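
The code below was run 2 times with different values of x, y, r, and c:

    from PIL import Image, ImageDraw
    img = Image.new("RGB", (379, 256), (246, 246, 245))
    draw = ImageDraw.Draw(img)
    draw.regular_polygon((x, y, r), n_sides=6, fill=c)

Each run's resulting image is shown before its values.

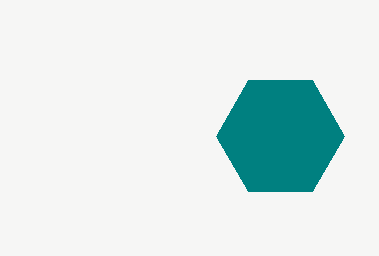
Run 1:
x = 280; y = 136; r = 64; c = 'teal'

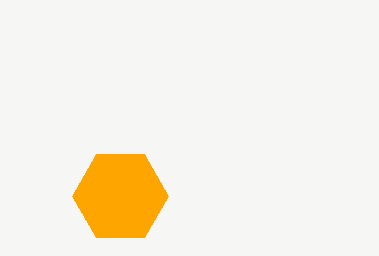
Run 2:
x = 120; y = 196; r = 48; c = 'orange'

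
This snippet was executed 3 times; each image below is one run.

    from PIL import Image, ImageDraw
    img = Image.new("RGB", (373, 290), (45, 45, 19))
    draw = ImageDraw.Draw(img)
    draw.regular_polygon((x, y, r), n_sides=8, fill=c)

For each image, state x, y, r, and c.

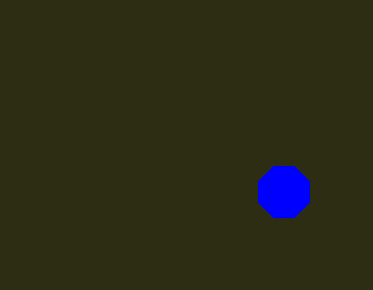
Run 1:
x = 284; y = 192; r = 28; c = 'blue'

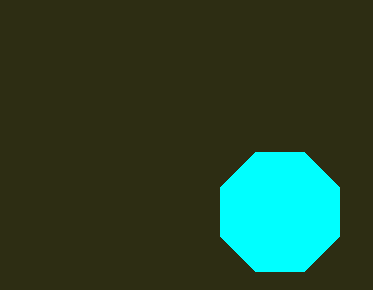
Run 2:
x = 280
y = 212
r = 64
c = 'cyan'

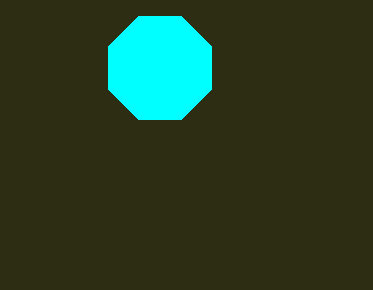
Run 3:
x = 160; y = 68; r = 56; c = 'cyan'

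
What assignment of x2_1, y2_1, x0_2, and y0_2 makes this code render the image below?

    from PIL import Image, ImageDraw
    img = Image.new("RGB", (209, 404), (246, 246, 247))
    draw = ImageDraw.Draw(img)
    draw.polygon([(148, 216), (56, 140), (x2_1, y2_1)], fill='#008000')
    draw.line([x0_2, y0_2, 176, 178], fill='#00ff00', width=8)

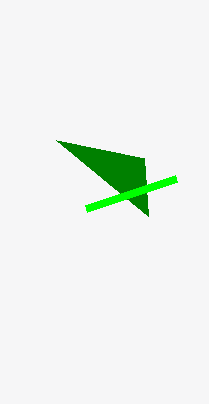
x2_1 = 144; y2_1 = 158; x0_2 = 86; y0_2 = 208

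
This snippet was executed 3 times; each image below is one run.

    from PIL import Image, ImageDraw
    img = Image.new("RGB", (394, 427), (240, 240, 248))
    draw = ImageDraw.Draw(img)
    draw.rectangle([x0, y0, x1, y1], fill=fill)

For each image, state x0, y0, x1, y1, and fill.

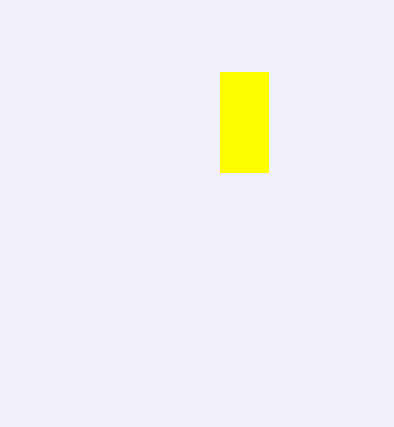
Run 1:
x0 = 220, y0 = 72, x1 = 268, y1 = 172, fill = 'yellow'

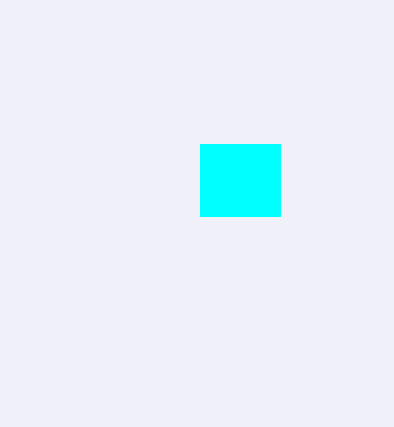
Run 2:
x0 = 200, y0 = 144, x1 = 280, y1 = 216, fill = 'cyan'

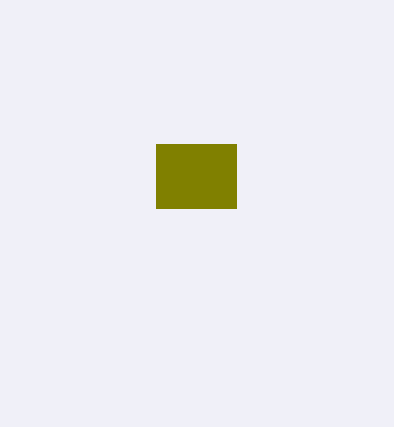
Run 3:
x0 = 156, y0 = 144, x1 = 236, y1 = 208, fill = 'olive'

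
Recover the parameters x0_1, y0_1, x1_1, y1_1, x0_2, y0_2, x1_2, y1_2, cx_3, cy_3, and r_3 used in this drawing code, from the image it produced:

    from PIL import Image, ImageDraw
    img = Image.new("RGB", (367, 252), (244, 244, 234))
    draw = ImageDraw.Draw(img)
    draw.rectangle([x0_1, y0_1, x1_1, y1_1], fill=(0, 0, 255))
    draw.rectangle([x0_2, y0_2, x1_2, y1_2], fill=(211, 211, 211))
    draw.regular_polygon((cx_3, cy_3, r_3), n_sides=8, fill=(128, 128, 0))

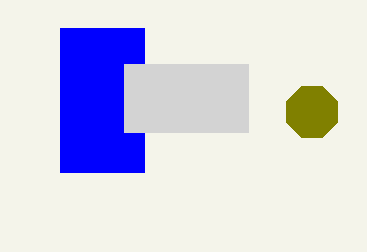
x0_1 = 60
y0_1 = 28
x1_1 = 144
y1_1 = 172
x0_2 = 124
y0_2 = 64
x1_2 = 248
y1_2 = 132
cx_3 = 312
cy_3 = 112
r_3 = 28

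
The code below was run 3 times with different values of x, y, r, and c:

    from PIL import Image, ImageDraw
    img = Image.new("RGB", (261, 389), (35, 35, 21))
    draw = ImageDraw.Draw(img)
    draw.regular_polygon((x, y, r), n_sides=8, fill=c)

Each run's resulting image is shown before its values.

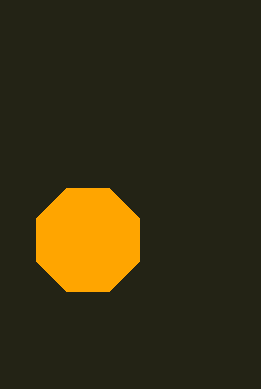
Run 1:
x = 88; y = 240; r = 56; c = 'orange'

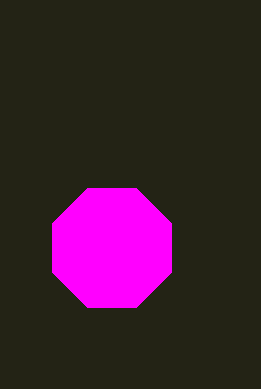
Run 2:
x = 112
y = 248
r = 64
c = 'magenta'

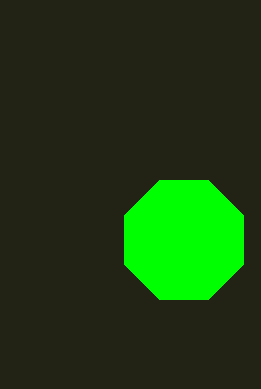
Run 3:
x = 184
y = 240
r = 64
c = 'lime'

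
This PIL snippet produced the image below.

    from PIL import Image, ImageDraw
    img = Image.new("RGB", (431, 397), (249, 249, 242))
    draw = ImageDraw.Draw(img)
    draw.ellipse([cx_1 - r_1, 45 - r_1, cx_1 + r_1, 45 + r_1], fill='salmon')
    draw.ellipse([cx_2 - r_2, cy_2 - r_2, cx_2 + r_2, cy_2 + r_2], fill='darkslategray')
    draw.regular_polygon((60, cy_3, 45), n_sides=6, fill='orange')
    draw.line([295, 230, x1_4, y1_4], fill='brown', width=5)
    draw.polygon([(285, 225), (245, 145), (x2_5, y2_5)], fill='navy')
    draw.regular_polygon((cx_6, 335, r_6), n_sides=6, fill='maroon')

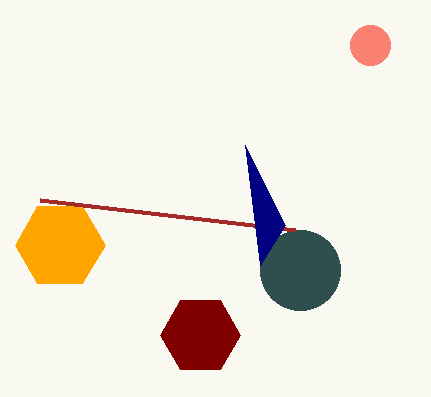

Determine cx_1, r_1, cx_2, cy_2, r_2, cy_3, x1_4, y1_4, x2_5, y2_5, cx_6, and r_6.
cx_1 = 370; r_1 = 20; cx_2 = 300; cy_2 = 270; r_2 = 40; cy_3 = 245; x1_4 = 40; y1_4 = 200; x2_5 = 260; y2_5 = 265; cx_6 = 200; r_6 = 40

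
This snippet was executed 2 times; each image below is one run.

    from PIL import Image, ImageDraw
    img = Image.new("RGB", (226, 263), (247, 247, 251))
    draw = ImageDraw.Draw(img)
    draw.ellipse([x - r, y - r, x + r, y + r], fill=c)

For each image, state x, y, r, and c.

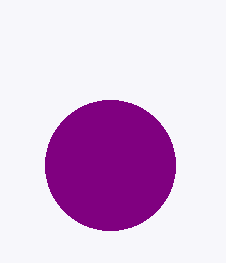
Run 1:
x = 110, y = 165, r = 65, c = 'purple'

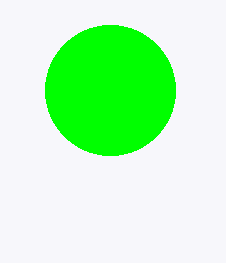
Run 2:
x = 110, y = 90, r = 65, c = 'lime'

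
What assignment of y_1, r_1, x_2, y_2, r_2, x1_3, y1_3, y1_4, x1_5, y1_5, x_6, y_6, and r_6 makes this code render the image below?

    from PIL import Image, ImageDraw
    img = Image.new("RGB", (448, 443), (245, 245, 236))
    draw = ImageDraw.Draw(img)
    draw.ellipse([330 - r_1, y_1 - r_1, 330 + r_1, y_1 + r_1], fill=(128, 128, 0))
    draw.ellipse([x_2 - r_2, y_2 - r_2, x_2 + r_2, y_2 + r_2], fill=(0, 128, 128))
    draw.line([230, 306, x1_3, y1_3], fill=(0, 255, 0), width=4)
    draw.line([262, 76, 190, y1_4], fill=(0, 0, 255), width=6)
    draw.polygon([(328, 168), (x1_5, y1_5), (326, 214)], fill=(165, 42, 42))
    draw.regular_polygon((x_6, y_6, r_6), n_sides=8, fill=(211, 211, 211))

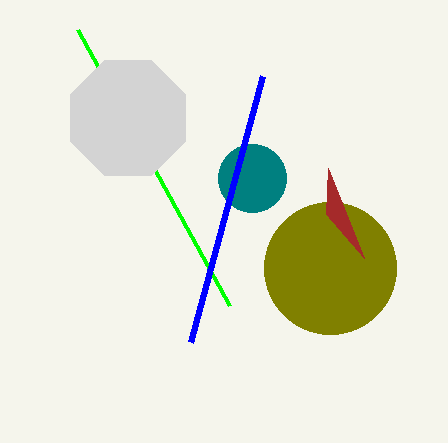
y_1 = 268; r_1 = 66; x_2 = 252; y_2 = 178; r_2 = 34; x1_3 = 78; y1_3 = 30; y1_4 = 342; x1_5 = 364; y1_5 = 258; x_6 = 128; y_6 = 118; r_6 = 62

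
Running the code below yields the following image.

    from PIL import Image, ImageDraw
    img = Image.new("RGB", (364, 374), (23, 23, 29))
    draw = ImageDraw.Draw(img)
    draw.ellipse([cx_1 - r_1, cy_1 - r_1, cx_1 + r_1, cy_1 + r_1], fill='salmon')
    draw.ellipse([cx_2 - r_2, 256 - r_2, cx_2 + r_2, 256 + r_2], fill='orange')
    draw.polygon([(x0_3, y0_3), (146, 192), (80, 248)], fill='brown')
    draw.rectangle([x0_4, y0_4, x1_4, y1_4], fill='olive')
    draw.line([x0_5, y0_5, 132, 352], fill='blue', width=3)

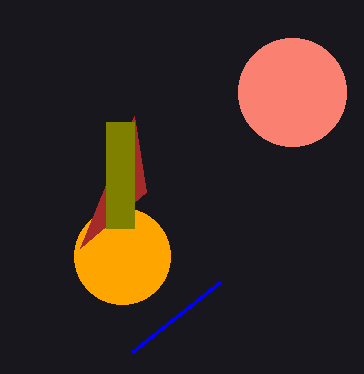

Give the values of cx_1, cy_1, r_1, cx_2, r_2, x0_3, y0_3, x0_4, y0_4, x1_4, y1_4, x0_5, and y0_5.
cx_1 = 292, cy_1 = 92, r_1 = 54, cx_2 = 122, r_2 = 48, x0_3 = 134, y0_3 = 116, x0_4 = 106, y0_4 = 122, x1_4 = 134, y1_4 = 228, x0_5 = 220, y0_5 = 282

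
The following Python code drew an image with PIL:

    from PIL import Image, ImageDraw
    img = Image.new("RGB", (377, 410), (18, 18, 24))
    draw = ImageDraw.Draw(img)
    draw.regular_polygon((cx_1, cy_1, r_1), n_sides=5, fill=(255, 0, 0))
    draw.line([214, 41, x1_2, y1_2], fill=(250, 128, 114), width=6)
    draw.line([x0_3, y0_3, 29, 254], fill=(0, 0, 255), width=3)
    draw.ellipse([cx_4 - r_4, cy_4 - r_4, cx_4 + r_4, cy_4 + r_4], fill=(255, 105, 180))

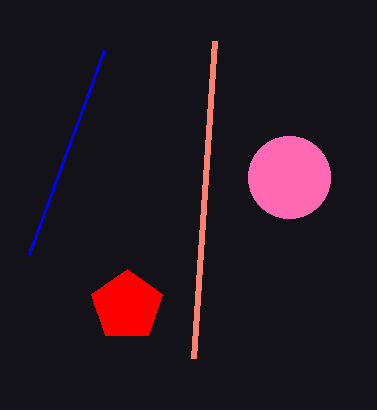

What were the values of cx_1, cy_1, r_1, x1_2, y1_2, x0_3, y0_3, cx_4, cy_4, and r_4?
cx_1 = 127
cy_1 = 306
r_1 = 37
x1_2 = 193
y1_2 = 358
x0_3 = 104
y0_3 = 50
cx_4 = 289
cy_4 = 177
r_4 = 41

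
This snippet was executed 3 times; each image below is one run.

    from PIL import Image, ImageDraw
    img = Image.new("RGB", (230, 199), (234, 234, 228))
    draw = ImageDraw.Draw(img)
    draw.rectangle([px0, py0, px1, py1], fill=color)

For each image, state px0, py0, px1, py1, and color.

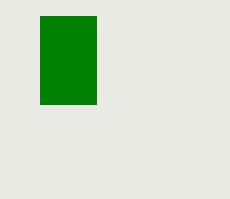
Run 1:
px0 = 40, py0 = 16, px1 = 96, py1 = 104, color = 'green'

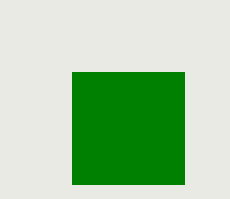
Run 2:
px0 = 72
py0 = 72
px1 = 184
py1 = 184
color = 'green'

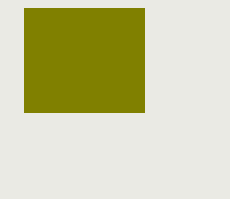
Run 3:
px0 = 24
py0 = 8
px1 = 144
py1 = 112
color = 'olive'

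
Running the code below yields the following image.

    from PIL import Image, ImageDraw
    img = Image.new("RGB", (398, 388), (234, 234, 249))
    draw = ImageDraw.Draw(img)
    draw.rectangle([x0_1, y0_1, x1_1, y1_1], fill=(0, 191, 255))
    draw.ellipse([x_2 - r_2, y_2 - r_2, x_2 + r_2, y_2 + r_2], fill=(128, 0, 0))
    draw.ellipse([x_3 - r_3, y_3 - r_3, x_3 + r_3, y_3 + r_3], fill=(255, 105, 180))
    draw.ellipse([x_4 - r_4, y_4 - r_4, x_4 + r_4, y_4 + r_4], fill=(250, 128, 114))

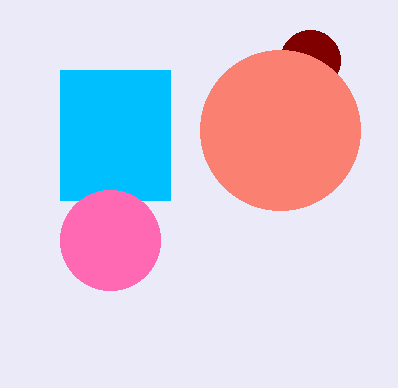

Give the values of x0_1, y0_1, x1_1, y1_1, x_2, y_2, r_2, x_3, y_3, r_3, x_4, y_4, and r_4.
x0_1 = 60
y0_1 = 70
x1_1 = 170
y1_1 = 200
x_2 = 310
y_2 = 60
r_2 = 30
x_3 = 110
y_3 = 240
r_3 = 50
x_4 = 280
y_4 = 130
r_4 = 80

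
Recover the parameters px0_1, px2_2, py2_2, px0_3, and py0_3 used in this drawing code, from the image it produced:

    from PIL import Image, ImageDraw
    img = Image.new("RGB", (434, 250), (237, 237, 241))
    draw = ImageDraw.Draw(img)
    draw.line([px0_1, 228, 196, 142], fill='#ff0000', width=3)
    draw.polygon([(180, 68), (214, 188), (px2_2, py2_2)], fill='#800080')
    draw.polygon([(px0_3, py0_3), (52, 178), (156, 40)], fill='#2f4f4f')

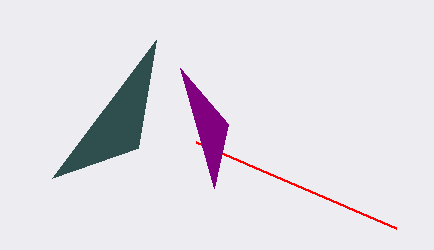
px0_1 = 396
px2_2 = 228
py2_2 = 124
px0_3 = 138
py0_3 = 148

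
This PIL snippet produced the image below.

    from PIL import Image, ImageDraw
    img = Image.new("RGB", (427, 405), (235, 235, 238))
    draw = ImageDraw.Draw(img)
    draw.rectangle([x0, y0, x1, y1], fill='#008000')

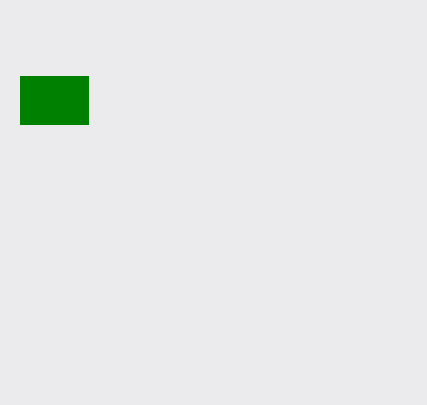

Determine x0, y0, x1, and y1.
x0 = 20, y0 = 76, x1 = 88, y1 = 124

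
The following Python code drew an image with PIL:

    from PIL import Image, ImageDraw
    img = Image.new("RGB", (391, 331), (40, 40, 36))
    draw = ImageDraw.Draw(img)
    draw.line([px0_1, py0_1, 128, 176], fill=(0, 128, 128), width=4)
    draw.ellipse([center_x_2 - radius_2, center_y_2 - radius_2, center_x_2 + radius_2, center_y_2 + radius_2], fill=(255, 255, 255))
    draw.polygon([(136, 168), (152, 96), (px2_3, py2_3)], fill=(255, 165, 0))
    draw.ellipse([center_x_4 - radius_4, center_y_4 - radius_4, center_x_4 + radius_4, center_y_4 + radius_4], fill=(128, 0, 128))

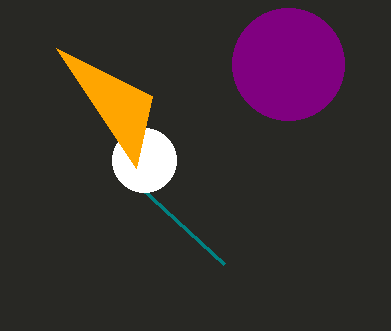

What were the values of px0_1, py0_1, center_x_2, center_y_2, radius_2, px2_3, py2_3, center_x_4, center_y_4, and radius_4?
px0_1 = 224; py0_1 = 264; center_x_2 = 144; center_y_2 = 160; radius_2 = 32; px2_3 = 56; py2_3 = 48; center_x_4 = 288; center_y_4 = 64; radius_4 = 56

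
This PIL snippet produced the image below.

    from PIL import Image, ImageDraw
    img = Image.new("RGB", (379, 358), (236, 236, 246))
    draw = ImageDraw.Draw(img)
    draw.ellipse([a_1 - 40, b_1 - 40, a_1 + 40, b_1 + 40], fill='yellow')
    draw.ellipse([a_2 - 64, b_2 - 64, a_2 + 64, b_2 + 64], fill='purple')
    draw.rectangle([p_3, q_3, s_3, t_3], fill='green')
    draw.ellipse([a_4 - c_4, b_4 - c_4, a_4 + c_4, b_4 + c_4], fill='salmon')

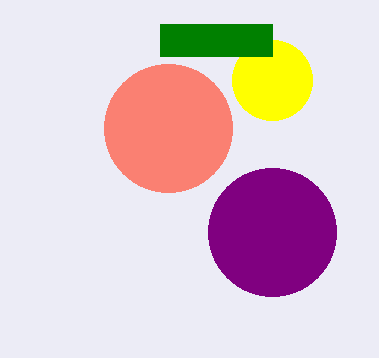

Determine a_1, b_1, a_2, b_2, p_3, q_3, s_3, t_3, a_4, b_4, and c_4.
a_1 = 272
b_1 = 80
a_2 = 272
b_2 = 232
p_3 = 160
q_3 = 24
s_3 = 272
t_3 = 56
a_4 = 168
b_4 = 128
c_4 = 64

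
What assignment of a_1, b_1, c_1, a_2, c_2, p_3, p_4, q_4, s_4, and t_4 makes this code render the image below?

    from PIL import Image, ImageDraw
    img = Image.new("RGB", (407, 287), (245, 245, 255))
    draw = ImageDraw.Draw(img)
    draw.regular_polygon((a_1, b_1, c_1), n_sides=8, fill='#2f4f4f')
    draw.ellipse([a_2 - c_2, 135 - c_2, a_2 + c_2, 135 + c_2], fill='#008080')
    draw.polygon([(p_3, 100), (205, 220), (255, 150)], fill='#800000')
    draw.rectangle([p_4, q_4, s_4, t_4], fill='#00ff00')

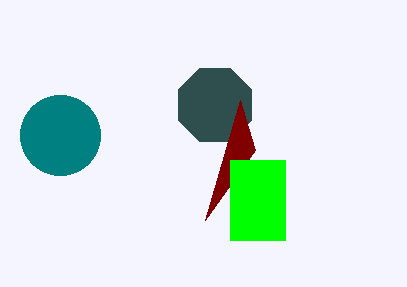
a_1 = 215, b_1 = 105, c_1 = 40, a_2 = 60, c_2 = 40, p_3 = 240, p_4 = 230, q_4 = 160, s_4 = 285, t_4 = 240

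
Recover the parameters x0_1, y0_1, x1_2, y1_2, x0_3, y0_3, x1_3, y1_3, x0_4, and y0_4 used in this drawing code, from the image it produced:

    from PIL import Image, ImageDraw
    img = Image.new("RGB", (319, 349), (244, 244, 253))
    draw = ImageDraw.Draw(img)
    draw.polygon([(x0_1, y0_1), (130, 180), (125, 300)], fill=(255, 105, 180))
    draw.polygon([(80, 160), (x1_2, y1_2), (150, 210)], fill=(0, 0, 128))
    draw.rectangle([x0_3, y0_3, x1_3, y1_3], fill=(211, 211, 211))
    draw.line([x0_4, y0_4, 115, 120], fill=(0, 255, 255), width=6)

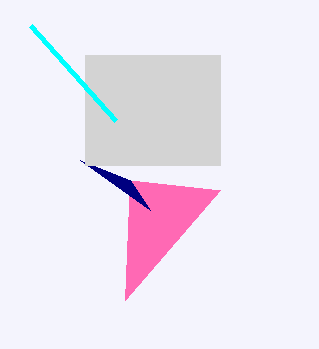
x0_1 = 220
y0_1 = 190
x1_2 = 130
y1_2 = 180
x0_3 = 85
y0_3 = 55
x1_3 = 220
y1_3 = 165
x0_4 = 30
y0_4 = 25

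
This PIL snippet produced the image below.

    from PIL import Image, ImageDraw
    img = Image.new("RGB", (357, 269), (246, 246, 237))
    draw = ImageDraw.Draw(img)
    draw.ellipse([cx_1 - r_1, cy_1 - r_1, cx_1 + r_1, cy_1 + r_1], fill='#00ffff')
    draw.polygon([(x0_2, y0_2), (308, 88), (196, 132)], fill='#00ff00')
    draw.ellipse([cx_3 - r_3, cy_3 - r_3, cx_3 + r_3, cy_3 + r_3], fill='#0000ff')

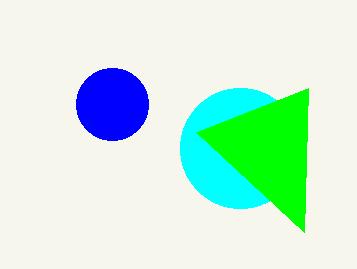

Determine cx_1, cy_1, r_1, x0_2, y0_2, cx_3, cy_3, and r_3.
cx_1 = 240; cy_1 = 148; r_1 = 60; x0_2 = 304; y0_2 = 232; cx_3 = 112; cy_3 = 104; r_3 = 36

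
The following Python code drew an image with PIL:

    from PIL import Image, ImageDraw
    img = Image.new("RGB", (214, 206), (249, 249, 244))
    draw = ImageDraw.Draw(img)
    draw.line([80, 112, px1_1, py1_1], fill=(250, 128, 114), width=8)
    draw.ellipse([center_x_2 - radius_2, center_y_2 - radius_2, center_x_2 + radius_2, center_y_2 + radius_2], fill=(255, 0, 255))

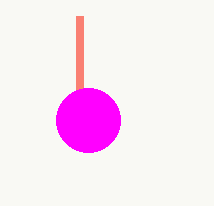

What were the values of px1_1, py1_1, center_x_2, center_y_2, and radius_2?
px1_1 = 80, py1_1 = 16, center_x_2 = 88, center_y_2 = 120, radius_2 = 32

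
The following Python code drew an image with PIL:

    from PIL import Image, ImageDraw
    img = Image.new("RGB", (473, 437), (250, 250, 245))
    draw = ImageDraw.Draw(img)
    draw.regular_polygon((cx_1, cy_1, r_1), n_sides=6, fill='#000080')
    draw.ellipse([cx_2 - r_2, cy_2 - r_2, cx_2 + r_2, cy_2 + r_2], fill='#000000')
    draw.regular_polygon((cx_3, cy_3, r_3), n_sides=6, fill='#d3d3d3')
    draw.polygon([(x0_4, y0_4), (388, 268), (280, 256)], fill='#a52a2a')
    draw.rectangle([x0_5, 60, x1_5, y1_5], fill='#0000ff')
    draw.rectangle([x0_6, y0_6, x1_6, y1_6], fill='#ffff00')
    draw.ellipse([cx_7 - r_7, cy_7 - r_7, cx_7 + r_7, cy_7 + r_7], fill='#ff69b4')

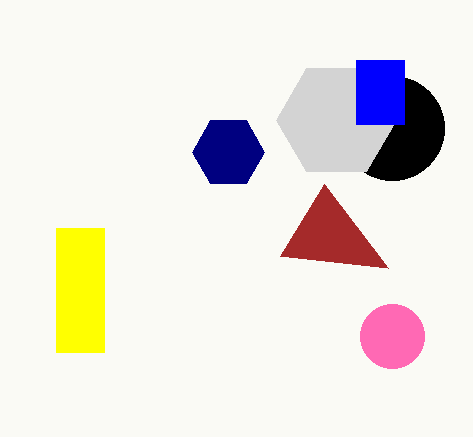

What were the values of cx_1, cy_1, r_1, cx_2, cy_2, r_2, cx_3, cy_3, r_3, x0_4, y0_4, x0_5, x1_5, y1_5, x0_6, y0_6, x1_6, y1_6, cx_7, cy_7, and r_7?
cx_1 = 228; cy_1 = 152; r_1 = 36; cx_2 = 392; cy_2 = 128; r_2 = 52; cx_3 = 336; cy_3 = 120; r_3 = 60; x0_4 = 324; y0_4 = 184; x0_5 = 356; x1_5 = 404; y1_5 = 124; x0_6 = 56; y0_6 = 228; x1_6 = 104; y1_6 = 352; cx_7 = 392; cy_7 = 336; r_7 = 32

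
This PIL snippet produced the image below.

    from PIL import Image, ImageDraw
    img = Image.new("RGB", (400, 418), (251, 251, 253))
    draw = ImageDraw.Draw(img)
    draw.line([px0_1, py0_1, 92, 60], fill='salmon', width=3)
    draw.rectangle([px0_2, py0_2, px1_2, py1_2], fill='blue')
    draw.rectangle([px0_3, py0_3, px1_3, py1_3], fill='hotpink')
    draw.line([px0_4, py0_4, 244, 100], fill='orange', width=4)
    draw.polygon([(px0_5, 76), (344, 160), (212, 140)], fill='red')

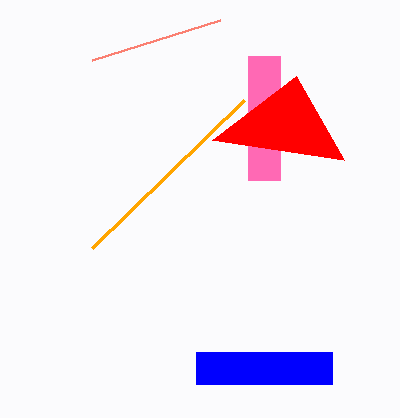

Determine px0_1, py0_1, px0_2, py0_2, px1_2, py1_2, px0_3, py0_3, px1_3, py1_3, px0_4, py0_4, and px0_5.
px0_1 = 220, py0_1 = 20, px0_2 = 196, py0_2 = 352, px1_2 = 332, py1_2 = 384, px0_3 = 248, py0_3 = 56, px1_3 = 280, py1_3 = 180, px0_4 = 92, py0_4 = 248, px0_5 = 296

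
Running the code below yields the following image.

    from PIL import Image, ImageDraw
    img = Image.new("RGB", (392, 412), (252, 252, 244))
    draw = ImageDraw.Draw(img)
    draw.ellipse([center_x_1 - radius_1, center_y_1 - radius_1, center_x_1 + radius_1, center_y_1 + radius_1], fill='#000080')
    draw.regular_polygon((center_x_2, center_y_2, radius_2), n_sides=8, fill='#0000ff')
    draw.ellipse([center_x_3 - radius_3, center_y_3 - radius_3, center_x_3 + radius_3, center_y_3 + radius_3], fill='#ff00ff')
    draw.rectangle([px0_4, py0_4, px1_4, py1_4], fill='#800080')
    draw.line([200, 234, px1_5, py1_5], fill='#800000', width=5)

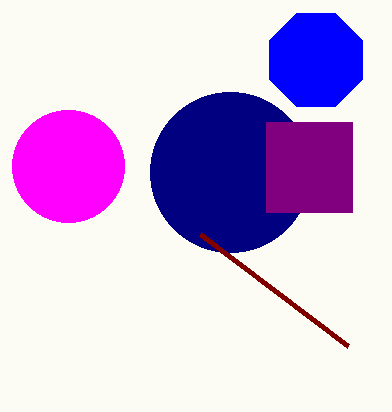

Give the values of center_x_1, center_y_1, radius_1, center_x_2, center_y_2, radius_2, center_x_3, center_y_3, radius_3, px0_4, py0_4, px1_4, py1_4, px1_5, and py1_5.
center_x_1 = 230
center_y_1 = 172
radius_1 = 80
center_x_2 = 316
center_y_2 = 60
radius_2 = 50
center_x_3 = 68
center_y_3 = 166
radius_3 = 56
px0_4 = 266
py0_4 = 122
px1_4 = 352
py1_4 = 212
px1_5 = 348
py1_5 = 346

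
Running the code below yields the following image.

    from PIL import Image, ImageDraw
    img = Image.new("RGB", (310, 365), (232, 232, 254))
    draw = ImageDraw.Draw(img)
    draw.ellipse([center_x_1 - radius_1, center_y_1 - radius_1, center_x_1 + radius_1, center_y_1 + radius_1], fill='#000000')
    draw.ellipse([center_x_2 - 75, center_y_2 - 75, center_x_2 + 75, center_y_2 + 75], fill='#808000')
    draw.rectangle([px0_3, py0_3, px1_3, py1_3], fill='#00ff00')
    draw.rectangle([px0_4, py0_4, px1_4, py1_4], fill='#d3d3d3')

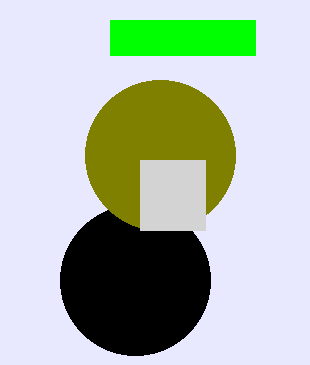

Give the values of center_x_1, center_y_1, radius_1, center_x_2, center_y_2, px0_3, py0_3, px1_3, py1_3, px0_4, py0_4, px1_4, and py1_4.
center_x_1 = 135, center_y_1 = 280, radius_1 = 75, center_x_2 = 160, center_y_2 = 155, px0_3 = 110, py0_3 = 20, px1_3 = 255, py1_3 = 55, px0_4 = 140, py0_4 = 160, px1_4 = 205, py1_4 = 230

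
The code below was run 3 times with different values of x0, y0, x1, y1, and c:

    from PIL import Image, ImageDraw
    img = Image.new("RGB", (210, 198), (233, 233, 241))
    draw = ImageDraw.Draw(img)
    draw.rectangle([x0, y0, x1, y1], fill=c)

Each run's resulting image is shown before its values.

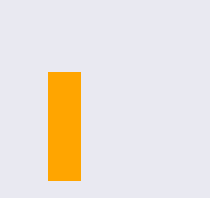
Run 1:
x0 = 48; y0 = 72; x1 = 80; y1 = 180; c = 'orange'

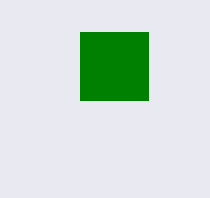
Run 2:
x0 = 80
y0 = 32
x1 = 148
y1 = 100
c = 'green'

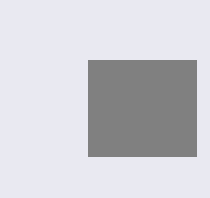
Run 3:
x0 = 88; y0 = 60; x1 = 196; y1 = 156; c = 'gray'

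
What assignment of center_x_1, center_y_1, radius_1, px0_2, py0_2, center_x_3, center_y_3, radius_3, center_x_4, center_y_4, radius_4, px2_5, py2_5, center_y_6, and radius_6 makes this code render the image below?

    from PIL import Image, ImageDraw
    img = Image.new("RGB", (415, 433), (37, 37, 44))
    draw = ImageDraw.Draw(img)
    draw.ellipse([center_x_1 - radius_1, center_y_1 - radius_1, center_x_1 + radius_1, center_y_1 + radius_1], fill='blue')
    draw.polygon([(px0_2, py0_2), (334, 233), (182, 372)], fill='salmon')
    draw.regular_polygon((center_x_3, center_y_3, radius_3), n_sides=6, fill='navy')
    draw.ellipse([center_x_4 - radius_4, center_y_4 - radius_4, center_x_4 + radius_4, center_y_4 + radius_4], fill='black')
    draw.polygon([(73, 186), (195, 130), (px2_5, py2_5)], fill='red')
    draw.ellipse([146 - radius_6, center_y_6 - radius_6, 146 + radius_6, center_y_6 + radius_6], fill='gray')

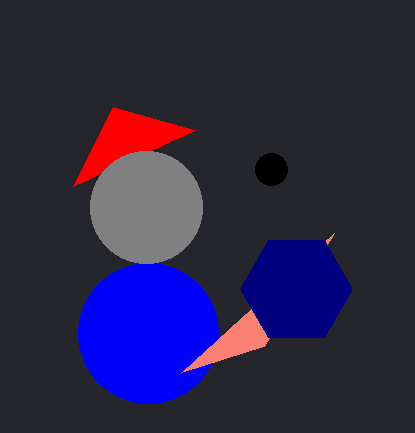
center_x_1 = 148; center_y_1 = 333; radius_1 = 70; px0_2 = 264; py0_2 = 346; center_x_3 = 296; center_y_3 = 289; radius_3 = 56; center_x_4 = 271; center_y_4 = 169; radius_4 = 16; px2_5 = 113; py2_5 = 107; center_y_6 = 207; radius_6 = 56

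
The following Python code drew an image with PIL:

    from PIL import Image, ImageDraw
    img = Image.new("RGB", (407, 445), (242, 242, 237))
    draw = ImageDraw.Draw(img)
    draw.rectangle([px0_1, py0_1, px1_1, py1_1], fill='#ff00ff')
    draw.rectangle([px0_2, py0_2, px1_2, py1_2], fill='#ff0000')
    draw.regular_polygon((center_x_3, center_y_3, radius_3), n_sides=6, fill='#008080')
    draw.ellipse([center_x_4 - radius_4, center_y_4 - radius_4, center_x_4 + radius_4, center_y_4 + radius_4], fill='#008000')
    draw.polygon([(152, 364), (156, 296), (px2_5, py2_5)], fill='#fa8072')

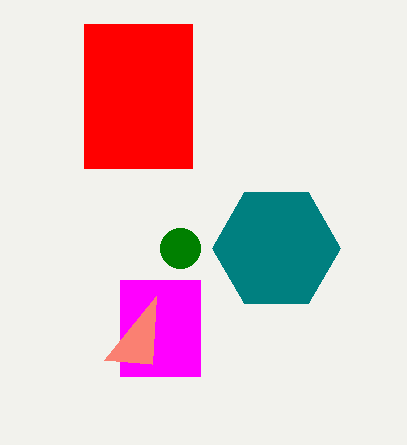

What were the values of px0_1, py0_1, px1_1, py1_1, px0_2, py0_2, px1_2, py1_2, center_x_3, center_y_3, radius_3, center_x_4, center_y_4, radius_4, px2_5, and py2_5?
px0_1 = 120, py0_1 = 280, px1_1 = 200, py1_1 = 376, px0_2 = 84, py0_2 = 24, px1_2 = 192, py1_2 = 168, center_x_3 = 276, center_y_3 = 248, radius_3 = 64, center_x_4 = 180, center_y_4 = 248, radius_4 = 20, px2_5 = 104, py2_5 = 360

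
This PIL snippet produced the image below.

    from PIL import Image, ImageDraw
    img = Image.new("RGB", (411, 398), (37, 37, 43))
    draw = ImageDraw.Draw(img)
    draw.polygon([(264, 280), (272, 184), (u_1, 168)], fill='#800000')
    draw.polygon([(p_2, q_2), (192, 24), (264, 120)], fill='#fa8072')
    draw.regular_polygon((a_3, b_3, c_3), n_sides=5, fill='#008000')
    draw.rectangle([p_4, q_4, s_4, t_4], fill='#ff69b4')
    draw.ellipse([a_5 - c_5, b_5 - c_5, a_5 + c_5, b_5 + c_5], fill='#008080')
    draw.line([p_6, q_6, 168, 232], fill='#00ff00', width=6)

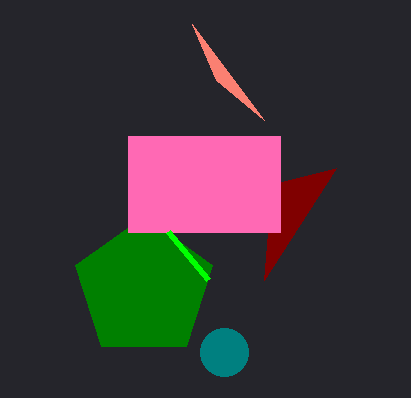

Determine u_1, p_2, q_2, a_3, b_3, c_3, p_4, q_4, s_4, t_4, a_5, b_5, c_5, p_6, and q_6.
u_1 = 336; p_2 = 216; q_2 = 80; a_3 = 144; b_3 = 288; c_3 = 72; p_4 = 128; q_4 = 136; s_4 = 280; t_4 = 232; a_5 = 224; b_5 = 352; c_5 = 24; p_6 = 208; q_6 = 280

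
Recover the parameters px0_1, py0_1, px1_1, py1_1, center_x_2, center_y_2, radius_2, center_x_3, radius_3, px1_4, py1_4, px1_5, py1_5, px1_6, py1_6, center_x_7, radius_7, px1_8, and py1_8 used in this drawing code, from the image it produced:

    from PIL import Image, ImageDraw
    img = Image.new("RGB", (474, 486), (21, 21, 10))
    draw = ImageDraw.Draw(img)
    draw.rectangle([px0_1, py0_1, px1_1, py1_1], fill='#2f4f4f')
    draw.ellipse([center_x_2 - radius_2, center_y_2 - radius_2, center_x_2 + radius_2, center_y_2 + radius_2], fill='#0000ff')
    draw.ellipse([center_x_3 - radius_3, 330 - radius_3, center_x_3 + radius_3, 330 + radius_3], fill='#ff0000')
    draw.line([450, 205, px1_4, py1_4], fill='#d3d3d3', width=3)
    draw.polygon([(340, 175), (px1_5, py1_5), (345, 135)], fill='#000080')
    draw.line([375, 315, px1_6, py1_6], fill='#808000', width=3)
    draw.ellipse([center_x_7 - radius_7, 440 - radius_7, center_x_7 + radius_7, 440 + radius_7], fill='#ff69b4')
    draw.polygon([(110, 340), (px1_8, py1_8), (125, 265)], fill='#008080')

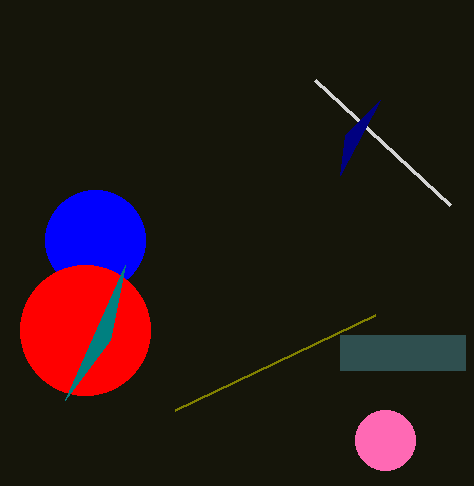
px0_1 = 340; py0_1 = 335; px1_1 = 465; py1_1 = 370; center_x_2 = 95; center_y_2 = 240; radius_2 = 50; center_x_3 = 85; radius_3 = 65; px1_4 = 315; py1_4 = 80; px1_5 = 380; py1_5 = 100; px1_6 = 175; py1_6 = 410; center_x_7 = 385; radius_7 = 30; px1_8 = 65; py1_8 = 400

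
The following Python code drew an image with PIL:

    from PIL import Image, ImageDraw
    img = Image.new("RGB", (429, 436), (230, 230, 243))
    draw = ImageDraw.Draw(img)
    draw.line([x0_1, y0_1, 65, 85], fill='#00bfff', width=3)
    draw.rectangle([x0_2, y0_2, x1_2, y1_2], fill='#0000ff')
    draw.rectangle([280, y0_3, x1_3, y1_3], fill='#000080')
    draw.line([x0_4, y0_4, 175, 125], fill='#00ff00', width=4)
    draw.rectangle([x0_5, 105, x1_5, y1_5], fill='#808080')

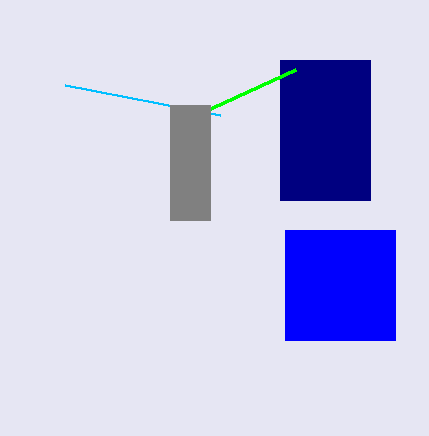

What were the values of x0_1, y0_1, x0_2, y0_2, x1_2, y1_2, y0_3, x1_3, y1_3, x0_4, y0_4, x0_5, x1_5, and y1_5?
x0_1 = 220, y0_1 = 115, x0_2 = 285, y0_2 = 230, x1_2 = 395, y1_2 = 340, y0_3 = 60, x1_3 = 370, y1_3 = 200, x0_4 = 295, y0_4 = 70, x0_5 = 170, x1_5 = 210, y1_5 = 220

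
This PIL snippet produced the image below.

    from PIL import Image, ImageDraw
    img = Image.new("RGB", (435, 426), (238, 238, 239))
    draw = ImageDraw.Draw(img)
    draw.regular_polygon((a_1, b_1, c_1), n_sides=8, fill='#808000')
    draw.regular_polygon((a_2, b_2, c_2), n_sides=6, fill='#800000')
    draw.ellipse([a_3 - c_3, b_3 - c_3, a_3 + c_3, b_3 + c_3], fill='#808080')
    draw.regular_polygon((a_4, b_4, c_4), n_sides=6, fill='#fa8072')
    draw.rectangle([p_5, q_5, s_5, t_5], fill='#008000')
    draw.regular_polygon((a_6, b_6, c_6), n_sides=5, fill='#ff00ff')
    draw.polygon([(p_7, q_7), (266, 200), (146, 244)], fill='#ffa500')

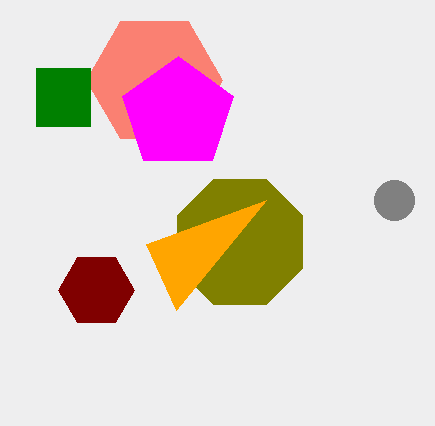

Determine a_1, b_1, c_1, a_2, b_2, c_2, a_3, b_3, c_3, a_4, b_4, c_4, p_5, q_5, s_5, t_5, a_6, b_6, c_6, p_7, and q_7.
a_1 = 240; b_1 = 242; c_1 = 68; a_2 = 96; b_2 = 290; c_2 = 38; a_3 = 394; b_3 = 200; c_3 = 20; a_4 = 154; b_4 = 80; c_4 = 68; p_5 = 36; q_5 = 68; s_5 = 90; t_5 = 126; a_6 = 178; b_6 = 114; c_6 = 58; p_7 = 176; q_7 = 310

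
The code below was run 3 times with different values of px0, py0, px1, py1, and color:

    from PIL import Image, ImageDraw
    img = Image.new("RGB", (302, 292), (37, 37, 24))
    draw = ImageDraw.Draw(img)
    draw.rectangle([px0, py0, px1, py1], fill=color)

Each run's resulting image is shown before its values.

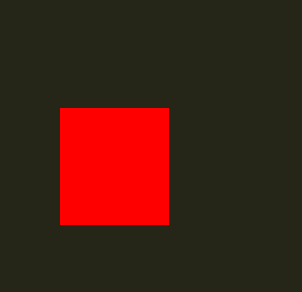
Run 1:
px0 = 60
py0 = 108
px1 = 168
py1 = 224
color = 'red'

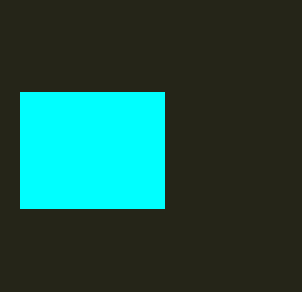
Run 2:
px0 = 20
py0 = 92
px1 = 164
py1 = 208
color = 'cyan'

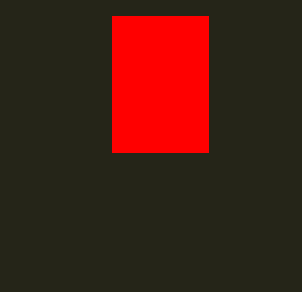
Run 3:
px0 = 112, py0 = 16, px1 = 208, py1 = 152, color = 'red'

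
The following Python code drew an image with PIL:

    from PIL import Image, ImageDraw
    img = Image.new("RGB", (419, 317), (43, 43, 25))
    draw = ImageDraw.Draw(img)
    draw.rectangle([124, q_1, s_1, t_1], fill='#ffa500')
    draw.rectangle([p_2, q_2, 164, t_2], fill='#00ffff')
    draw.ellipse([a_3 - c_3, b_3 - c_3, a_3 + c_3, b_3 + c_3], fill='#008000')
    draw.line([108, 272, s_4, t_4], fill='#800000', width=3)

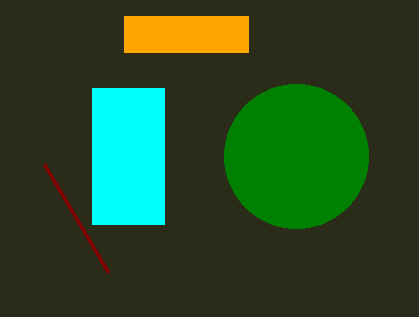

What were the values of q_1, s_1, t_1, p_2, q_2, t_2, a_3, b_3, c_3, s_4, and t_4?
q_1 = 16
s_1 = 248
t_1 = 52
p_2 = 92
q_2 = 88
t_2 = 224
a_3 = 296
b_3 = 156
c_3 = 72
s_4 = 44
t_4 = 164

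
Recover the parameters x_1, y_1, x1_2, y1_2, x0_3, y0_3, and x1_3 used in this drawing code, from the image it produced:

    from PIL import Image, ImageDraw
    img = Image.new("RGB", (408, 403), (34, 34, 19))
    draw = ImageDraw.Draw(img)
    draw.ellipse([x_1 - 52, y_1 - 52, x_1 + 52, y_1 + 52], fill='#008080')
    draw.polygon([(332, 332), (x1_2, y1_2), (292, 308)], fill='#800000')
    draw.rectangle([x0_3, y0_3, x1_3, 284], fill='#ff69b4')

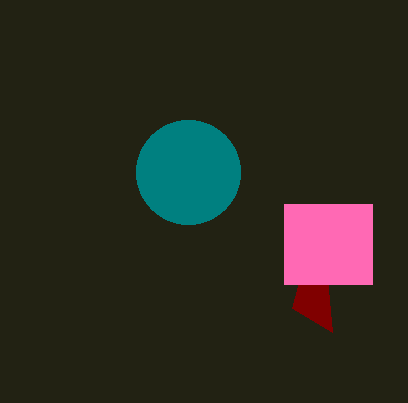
x_1 = 188
y_1 = 172
x1_2 = 320
y1_2 = 204
x0_3 = 284
y0_3 = 204
x1_3 = 372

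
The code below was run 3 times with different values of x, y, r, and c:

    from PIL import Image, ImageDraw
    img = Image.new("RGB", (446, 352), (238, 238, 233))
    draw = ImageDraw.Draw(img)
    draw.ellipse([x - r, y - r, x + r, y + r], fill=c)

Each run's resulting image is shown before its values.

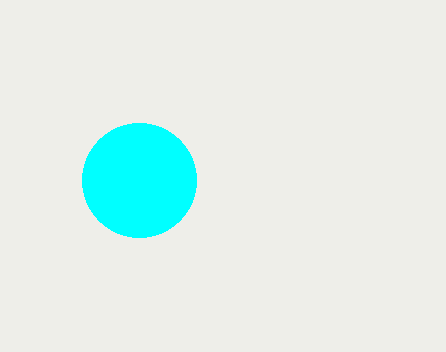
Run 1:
x = 139, y = 180, r = 57, c = 'cyan'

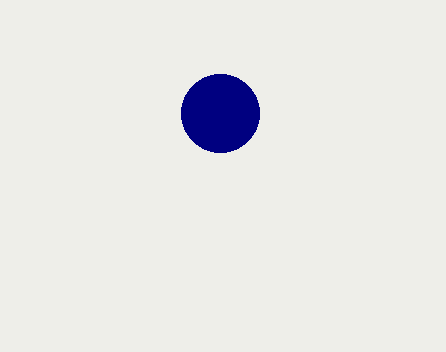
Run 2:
x = 220
y = 113
r = 39
c = 'navy'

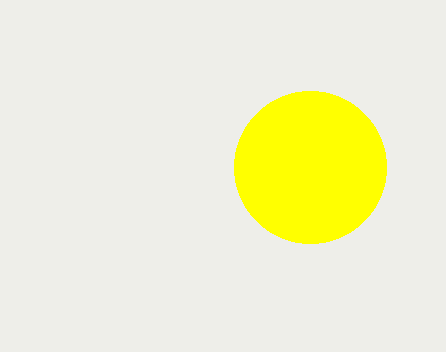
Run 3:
x = 310
y = 167
r = 76
c = 'yellow'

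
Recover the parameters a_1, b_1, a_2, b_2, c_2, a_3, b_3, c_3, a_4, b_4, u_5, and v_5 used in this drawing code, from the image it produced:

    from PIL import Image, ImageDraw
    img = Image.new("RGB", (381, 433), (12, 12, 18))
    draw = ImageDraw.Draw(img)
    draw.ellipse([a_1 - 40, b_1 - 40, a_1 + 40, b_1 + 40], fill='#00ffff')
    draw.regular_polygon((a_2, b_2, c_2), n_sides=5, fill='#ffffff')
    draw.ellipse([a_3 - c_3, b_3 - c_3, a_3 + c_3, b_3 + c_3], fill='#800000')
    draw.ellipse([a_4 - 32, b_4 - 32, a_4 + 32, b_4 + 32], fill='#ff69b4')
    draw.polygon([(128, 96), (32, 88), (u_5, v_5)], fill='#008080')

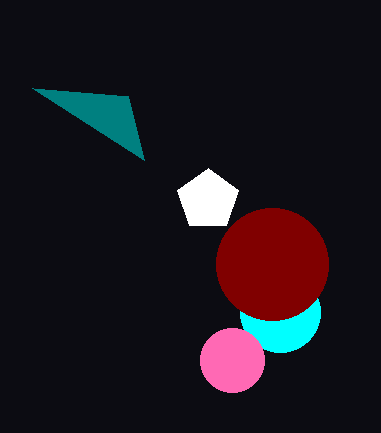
a_1 = 280
b_1 = 312
a_2 = 208
b_2 = 200
c_2 = 32
a_3 = 272
b_3 = 264
c_3 = 56
a_4 = 232
b_4 = 360
u_5 = 144
v_5 = 160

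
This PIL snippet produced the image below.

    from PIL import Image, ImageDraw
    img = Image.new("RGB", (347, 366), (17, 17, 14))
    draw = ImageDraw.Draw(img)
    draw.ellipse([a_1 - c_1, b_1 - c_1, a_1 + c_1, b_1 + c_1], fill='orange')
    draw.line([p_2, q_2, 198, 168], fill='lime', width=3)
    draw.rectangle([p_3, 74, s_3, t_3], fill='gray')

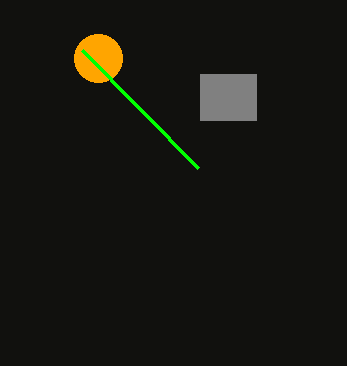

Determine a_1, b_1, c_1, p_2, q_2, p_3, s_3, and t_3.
a_1 = 98, b_1 = 58, c_1 = 24, p_2 = 82, q_2 = 50, p_3 = 200, s_3 = 256, t_3 = 120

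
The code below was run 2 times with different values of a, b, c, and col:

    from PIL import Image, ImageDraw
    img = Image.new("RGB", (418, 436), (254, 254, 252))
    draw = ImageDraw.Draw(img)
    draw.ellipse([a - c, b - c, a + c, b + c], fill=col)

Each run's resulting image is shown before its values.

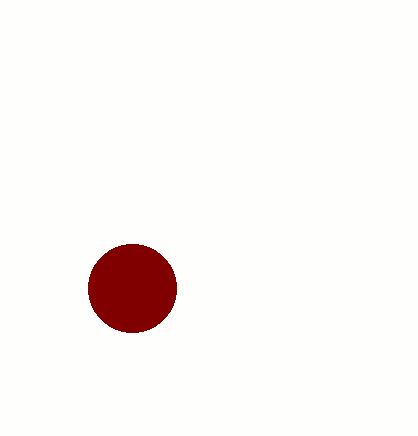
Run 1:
a = 132, b = 288, c = 44, col = 'maroon'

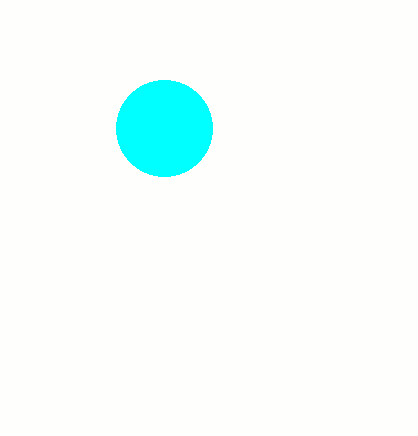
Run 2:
a = 164
b = 128
c = 48
col = 'cyan'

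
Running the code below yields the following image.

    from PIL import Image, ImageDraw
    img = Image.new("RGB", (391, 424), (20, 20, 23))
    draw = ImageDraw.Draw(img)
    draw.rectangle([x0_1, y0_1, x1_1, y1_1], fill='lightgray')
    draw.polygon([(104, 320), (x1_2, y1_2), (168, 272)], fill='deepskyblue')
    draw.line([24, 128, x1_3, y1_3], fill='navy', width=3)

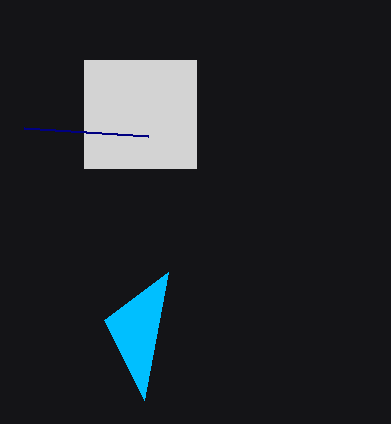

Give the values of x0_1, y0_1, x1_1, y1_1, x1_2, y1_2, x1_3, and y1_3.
x0_1 = 84
y0_1 = 60
x1_1 = 196
y1_1 = 168
x1_2 = 144
y1_2 = 400
x1_3 = 148
y1_3 = 136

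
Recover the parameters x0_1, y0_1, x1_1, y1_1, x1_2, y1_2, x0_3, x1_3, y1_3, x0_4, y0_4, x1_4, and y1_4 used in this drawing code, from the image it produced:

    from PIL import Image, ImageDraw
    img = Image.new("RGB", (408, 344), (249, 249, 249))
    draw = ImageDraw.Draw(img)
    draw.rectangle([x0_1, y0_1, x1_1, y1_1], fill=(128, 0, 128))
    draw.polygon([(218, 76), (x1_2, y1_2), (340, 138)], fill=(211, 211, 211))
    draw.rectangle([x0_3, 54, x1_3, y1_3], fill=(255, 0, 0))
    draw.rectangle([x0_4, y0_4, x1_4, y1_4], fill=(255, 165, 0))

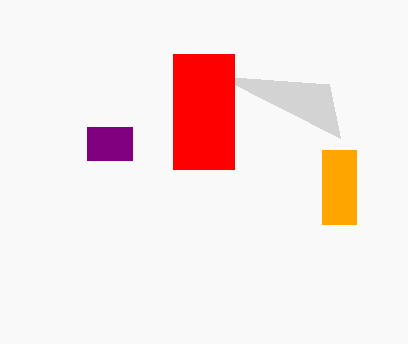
x0_1 = 87, y0_1 = 127, x1_1 = 132, y1_1 = 160, x1_2 = 329, y1_2 = 84, x0_3 = 173, x1_3 = 234, y1_3 = 169, x0_4 = 322, y0_4 = 150, x1_4 = 356, y1_4 = 224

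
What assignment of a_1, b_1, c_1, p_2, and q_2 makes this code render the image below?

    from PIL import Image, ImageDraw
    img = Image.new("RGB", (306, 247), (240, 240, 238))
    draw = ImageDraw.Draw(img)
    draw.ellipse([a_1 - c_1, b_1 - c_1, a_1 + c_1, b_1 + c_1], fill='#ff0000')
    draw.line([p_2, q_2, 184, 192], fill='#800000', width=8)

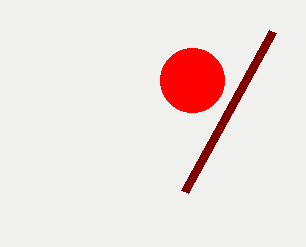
a_1 = 192
b_1 = 80
c_1 = 32
p_2 = 272
q_2 = 32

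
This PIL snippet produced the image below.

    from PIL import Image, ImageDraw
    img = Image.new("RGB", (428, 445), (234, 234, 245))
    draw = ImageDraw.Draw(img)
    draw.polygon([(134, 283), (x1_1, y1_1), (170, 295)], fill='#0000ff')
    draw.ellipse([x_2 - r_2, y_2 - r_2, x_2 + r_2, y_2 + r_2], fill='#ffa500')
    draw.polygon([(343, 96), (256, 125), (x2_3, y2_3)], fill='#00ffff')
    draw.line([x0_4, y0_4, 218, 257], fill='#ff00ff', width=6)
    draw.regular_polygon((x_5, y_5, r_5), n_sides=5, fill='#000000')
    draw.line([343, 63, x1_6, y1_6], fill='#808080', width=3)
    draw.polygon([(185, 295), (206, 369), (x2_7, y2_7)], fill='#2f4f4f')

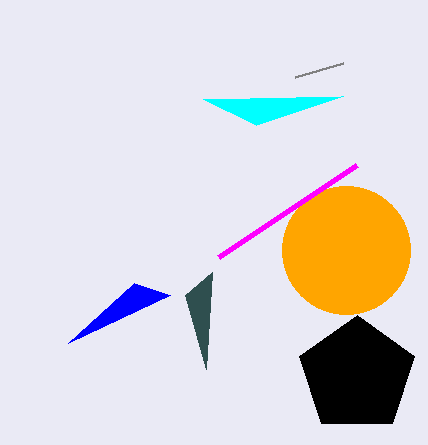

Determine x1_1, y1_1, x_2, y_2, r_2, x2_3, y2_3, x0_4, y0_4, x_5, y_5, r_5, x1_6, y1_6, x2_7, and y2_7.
x1_1 = 68
y1_1 = 343
x_2 = 346
y_2 = 250
r_2 = 64
x2_3 = 203
y2_3 = 99
x0_4 = 356
y0_4 = 165
x_5 = 357
y_5 = 375
r_5 = 60
x1_6 = 295
y1_6 = 77
x2_7 = 212
y2_7 = 272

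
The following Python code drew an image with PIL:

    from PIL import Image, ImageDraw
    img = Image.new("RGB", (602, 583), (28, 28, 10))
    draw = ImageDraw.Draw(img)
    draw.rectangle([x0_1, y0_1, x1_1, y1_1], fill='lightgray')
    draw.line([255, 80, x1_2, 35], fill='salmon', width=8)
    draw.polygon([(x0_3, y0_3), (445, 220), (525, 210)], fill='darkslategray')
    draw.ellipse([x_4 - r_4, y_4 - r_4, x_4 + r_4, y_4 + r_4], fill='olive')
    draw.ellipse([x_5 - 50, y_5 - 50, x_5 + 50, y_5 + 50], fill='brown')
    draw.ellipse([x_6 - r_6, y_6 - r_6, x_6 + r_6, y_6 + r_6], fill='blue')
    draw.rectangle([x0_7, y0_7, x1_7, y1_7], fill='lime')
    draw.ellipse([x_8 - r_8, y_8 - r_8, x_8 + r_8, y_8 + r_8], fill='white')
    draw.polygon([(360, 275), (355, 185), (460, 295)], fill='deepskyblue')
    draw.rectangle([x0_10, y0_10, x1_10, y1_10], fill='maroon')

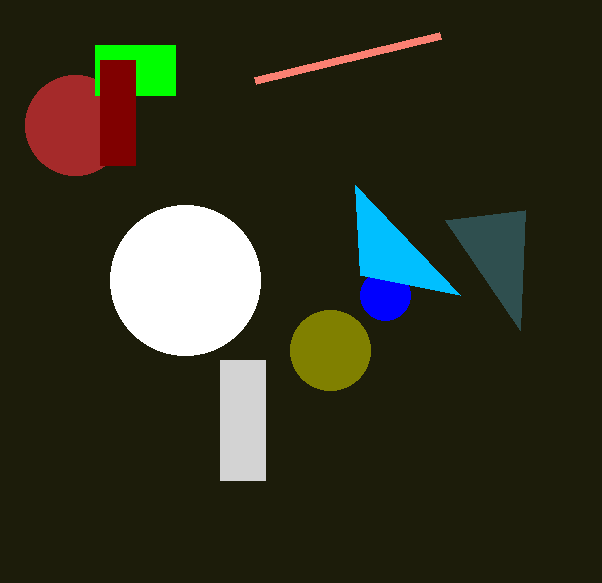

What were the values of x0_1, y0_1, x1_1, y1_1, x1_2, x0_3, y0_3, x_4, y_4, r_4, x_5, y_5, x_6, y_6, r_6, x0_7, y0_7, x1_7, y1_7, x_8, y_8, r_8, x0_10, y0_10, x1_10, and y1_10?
x0_1 = 220, y0_1 = 360, x1_1 = 265, y1_1 = 480, x1_2 = 440, x0_3 = 520, y0_3 = 330, x_4 = 330, y_4 = 350, r_4 = 40, x_5 = 75, y_5 = 125, x_6 = 385, y_6 = 295, r_6 = 25, x0_7 = 95, y0_7 = 45, x1_7 = 175, y1_7 = 95, x_8 = 185, y_8 = 280, r_8 = 75, x0_10 = 100, y0_10 = 60, x1_10 = 135, y1_10 = 165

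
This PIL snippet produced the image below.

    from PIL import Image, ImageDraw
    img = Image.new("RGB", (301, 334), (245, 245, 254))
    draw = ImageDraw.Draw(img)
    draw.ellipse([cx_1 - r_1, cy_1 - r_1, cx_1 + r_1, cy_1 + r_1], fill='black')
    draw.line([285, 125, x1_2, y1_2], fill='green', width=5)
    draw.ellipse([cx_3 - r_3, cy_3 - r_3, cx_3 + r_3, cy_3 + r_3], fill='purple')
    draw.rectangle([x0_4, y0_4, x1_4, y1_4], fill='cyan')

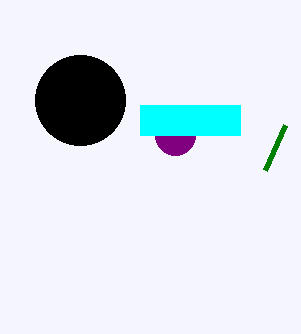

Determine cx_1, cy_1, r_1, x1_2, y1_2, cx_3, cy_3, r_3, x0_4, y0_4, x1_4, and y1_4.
cx_1 = 80
cy_1 = 100
r_1 = 45
x1_2 = 265
y1_2 = 170
cx_3 = 175
cy_3 = 135
r_3 = 20
x0_4 = 140
y0_4 = 105
x1_4 = 240
y1_4 = 135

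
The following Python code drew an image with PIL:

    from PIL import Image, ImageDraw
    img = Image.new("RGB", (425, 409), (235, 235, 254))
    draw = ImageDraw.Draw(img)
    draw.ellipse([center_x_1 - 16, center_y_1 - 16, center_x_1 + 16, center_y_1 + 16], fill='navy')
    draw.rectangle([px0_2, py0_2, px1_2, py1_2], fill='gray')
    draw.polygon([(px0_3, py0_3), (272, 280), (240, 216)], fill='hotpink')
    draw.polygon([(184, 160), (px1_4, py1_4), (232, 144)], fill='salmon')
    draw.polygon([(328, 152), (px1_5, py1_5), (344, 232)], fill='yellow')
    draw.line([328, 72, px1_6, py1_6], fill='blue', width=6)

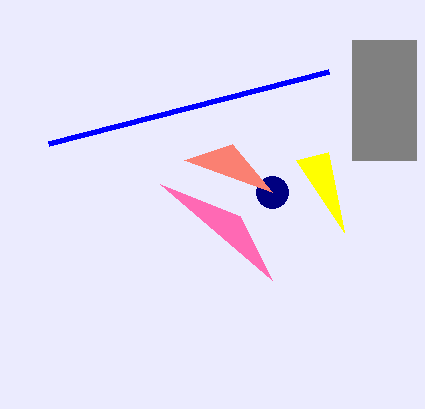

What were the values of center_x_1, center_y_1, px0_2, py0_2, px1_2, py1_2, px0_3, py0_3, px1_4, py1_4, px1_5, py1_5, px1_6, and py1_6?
center_x_1 = 272; center_y_1 = 192; px0_2 = 352; py0_2 = 40; px1_2 = 416; py1_2 = 160; px0_3 = 160; py0_3 = 184; px1_4 = 272; py1_4 = 192; px1_5 = 296; py1_5 = 160; px1_6 = 48; py1_6 = 144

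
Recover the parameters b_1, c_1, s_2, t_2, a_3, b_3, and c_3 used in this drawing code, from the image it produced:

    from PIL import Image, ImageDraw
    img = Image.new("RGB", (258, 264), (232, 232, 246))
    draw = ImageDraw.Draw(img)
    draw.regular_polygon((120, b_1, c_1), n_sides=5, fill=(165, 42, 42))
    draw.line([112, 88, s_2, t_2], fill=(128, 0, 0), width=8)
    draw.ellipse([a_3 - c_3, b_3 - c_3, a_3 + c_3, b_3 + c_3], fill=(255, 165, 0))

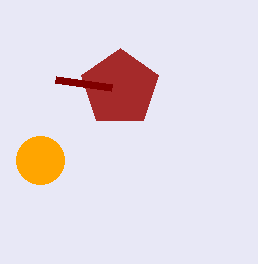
b_1 = 88; c_1 = 40; s_2 = 56; t_2 = 80; a_3 = 40; b_3 = 160; c_3 = 24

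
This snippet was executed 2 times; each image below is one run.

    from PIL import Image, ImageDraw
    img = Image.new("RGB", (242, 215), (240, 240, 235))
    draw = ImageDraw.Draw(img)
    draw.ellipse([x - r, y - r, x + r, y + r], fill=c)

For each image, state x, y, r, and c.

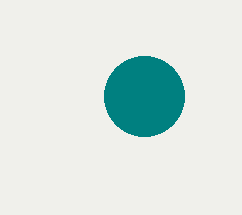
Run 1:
x = 144; y = 96; r = 40; c = 'teal'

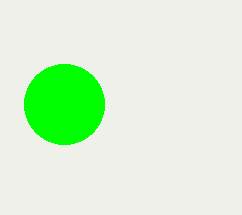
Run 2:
x = 64
y = 104
r = 40
c = 'lime'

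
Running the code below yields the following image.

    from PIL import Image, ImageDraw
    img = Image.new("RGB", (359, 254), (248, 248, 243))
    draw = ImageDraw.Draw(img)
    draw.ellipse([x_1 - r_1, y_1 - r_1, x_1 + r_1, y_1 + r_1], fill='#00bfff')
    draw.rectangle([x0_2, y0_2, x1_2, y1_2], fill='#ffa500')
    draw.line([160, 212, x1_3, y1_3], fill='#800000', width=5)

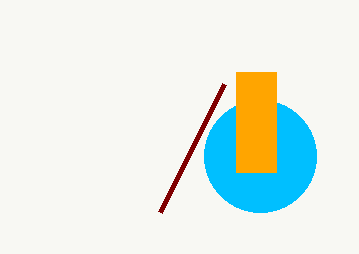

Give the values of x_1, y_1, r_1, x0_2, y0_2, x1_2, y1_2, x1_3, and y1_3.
x_1 = 260, y_1 = 156, r_1 = 56, x0_2 = 236, y0_2 = 72, x1_2 = 276, y1_2 = 172, x1_3 = 224, y1_3 = 84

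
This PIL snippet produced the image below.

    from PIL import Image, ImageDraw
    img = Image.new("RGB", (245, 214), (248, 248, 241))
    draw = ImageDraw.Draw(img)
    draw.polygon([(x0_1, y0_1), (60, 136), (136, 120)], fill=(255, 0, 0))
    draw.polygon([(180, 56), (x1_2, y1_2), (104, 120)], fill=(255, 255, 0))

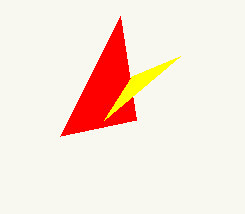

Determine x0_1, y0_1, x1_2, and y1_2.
x0_1 = 120, y0_1 = 16, x1_2 = 132, y1_2 = 76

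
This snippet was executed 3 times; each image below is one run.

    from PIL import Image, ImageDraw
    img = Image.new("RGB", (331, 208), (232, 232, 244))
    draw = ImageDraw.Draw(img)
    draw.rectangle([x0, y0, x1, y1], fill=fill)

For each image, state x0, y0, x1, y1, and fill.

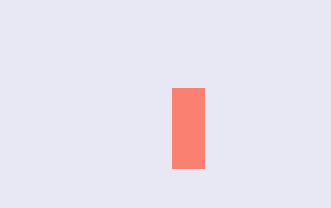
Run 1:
x0 = 172; y0 = 88; x1 = 204; y1 = 168; fill = 'salmon'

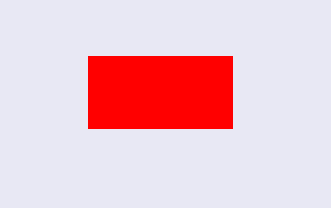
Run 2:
x0 = 88, y0 = 56, x1 = 232, y1 = 128, fill = 'red'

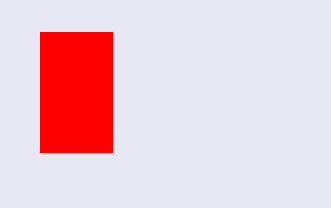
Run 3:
x0 = 40; y0 = 32; x1 = 112; y1 = 152; fill = 'red'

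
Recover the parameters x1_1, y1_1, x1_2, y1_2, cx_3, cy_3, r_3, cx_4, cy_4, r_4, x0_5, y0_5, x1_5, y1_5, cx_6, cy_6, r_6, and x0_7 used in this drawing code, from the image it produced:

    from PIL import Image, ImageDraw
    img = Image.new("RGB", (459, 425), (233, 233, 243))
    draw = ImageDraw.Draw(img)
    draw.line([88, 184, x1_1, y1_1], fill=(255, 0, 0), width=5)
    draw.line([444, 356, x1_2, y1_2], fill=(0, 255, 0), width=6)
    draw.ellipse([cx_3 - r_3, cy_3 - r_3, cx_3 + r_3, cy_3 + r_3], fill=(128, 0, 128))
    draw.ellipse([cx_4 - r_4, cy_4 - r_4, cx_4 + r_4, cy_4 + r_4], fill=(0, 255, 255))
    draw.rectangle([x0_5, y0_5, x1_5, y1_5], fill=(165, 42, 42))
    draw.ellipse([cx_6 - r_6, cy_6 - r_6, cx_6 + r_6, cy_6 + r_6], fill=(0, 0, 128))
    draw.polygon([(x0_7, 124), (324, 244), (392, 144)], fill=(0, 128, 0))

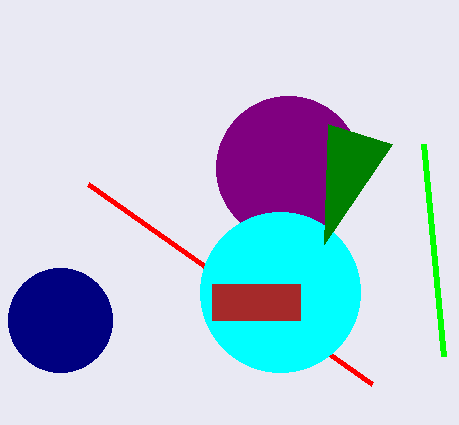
x1_1 = 372; y1_1 = 384; x1_2 = 424; y1_2 = 144; cx_3 = 288; cy_3 = 168; r_3 = 72; cx_4 = 280; cy_4 = 292; r_4 = 80; x0_5 = 212; y0_5 = 284; x1_5 = 300; y1_5 = 320; cx_6 = 60; cy_6 = 320; r_6 = 52; x0_7 = 328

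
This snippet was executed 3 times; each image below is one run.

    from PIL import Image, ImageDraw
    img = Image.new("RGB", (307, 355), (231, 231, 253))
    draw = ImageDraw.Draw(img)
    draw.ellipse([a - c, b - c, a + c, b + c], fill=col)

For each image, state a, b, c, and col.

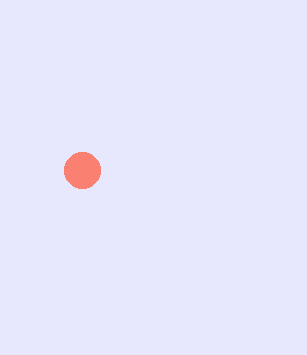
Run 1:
a = 82; b = 170; c = 18; col = 'salmon'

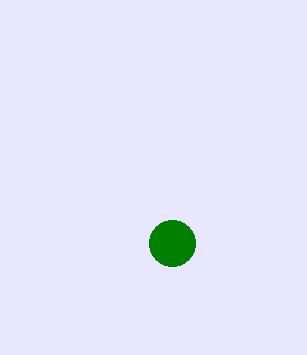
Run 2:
a = 172; b = 243; c = 23; col = 'green'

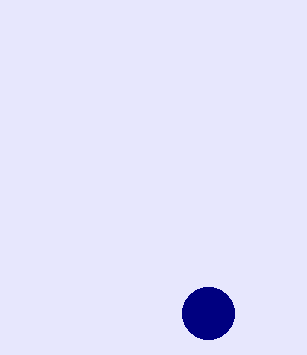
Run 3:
a = 208; b = 313; c = 26; col = 'navy'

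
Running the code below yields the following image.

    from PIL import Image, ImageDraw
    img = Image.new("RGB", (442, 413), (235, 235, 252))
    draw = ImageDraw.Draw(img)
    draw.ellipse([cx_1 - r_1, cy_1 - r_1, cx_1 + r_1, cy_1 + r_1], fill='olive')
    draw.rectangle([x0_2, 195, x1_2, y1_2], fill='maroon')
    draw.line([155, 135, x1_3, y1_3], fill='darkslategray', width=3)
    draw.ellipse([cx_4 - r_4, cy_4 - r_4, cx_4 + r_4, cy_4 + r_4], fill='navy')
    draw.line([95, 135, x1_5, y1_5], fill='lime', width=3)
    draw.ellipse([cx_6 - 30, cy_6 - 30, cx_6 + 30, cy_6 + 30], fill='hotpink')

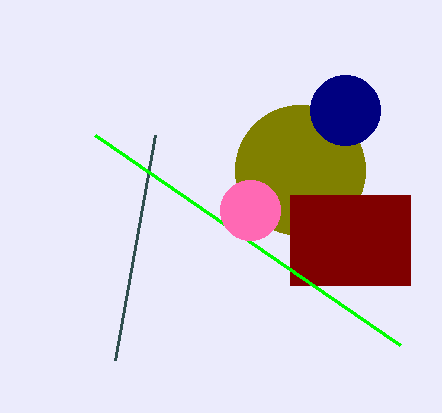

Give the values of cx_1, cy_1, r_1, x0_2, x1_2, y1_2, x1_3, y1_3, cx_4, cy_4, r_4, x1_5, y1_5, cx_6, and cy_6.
cx_1 = 300; cy_1 = 170; r_1 = 65; x0_2 = 290; x1_2 = 410; y1_2 = 285; x1_3 = 115; y1_3 = 360; cx_4 = 345; cy_4 = 110; r_4 = 35; x1_5 = 400; y1_5 = 345; cx_6 = 250; cy_6 = 210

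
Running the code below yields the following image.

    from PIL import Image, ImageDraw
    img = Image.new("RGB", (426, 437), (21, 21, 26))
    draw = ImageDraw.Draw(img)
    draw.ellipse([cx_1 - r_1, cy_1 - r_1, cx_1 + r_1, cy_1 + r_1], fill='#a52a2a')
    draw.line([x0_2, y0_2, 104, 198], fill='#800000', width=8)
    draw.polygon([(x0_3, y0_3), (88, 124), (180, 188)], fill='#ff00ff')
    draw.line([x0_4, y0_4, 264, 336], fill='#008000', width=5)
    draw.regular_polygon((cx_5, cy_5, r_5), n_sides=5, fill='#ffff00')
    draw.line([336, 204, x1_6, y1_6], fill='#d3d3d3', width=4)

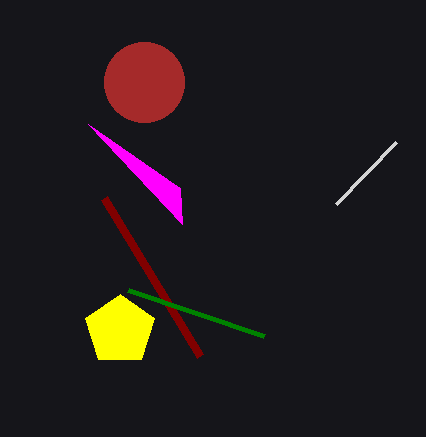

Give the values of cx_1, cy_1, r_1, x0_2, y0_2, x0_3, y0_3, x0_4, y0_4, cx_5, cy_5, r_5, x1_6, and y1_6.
cx_1 = 144
cy_1 = 82
r_1 = 40
x0_2 = 200
y0_2 = 356
x0_3 = 182
y0_3 = 224
x0_4 = 128
y0_4 = 290
cx_5 = 120
cy_5 = 330
r_5 = 36
x1_6 = 396
y1_6 = 142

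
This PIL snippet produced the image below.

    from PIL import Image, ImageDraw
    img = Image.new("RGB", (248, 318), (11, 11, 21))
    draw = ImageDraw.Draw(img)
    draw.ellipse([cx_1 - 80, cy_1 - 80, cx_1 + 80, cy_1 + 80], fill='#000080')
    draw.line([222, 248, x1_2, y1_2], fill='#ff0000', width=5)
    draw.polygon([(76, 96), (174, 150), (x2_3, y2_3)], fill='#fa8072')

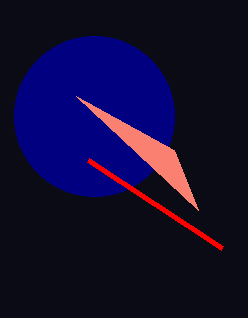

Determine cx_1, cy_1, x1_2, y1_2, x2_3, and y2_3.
cx_1 = 94; cy_1 = 116; x1_2 = 88; y1_2 = 160; x2_3 = 198; y2_3 = 210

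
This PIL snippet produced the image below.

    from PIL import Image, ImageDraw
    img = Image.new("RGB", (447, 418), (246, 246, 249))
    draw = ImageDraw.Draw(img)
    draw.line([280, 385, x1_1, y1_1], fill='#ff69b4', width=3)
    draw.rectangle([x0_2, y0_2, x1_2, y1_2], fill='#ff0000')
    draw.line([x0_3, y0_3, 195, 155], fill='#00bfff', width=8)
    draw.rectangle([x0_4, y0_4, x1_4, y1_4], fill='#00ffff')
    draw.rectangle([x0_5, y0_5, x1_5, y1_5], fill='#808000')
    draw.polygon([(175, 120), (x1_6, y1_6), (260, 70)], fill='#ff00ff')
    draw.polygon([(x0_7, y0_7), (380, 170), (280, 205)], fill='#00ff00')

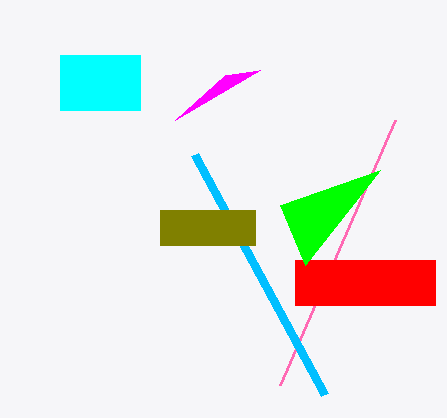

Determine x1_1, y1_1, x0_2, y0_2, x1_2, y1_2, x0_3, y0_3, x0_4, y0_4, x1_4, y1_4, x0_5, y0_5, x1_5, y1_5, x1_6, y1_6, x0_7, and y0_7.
x1_1 = 395, y1_1 = 120, x0_2 = 295, y0_2 = 260, x1_2 = 435, y1_2 = 305, x0_3 = 325, y0_3 = 395, x0_4 = 60, y0_4 = 55, x1_4 = 140, y1_4 = 110, x0_5 = 160, y0_5 = 210, x1_5 = 255, y1_5 = 245, x1_6 = 225, y1_6 = 75, x0_7 = 305, y0_7 = 265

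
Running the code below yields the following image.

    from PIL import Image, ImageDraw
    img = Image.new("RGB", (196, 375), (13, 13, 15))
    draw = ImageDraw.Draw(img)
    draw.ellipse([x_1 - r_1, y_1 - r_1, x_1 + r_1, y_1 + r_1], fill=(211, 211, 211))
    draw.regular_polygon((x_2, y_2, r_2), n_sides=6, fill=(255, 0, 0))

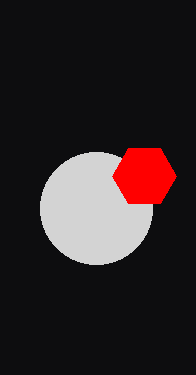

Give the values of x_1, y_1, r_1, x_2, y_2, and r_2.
x_1 = 96
y_1 = 208
r_1 = 56
x_2 = 144
y_2 = 176
r_2 = 32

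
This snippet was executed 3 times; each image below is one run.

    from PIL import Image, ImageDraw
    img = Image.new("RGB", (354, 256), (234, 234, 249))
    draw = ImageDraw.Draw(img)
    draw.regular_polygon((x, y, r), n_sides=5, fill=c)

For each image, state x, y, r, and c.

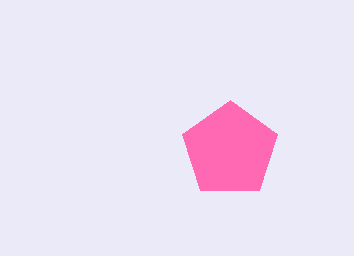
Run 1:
x = 230
y = 150
r = 50
c = 'hotpink'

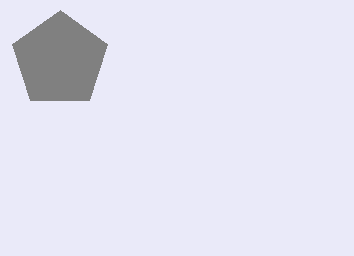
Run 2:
x = 60
y = 60
r = 50
c = 'gray'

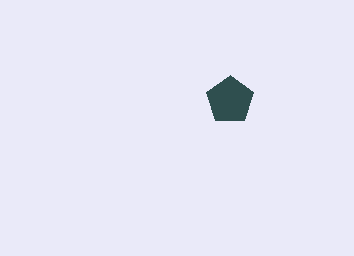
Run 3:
x = 230
y = 100
r = 25
c = 'darkslategray'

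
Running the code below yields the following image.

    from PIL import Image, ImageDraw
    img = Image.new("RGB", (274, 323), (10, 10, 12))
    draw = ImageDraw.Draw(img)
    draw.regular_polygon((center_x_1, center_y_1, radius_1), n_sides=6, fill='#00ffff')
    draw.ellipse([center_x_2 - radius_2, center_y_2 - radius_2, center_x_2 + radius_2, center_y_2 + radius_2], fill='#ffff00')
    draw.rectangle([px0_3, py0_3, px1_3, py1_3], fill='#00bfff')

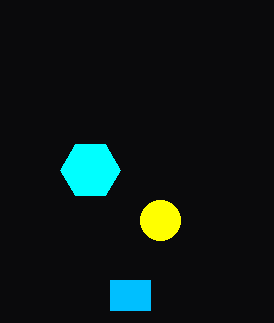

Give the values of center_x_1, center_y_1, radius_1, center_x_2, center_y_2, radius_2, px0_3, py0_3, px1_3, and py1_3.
center_x_1 = 90, center_y_1 = 170, radius_1 = 30, center_x_2 = 160, center_y_2 = 220, radius_2 = 20, px0_3 = 110, py0_3 = 280, px1_3 = 150, py1_3 = 310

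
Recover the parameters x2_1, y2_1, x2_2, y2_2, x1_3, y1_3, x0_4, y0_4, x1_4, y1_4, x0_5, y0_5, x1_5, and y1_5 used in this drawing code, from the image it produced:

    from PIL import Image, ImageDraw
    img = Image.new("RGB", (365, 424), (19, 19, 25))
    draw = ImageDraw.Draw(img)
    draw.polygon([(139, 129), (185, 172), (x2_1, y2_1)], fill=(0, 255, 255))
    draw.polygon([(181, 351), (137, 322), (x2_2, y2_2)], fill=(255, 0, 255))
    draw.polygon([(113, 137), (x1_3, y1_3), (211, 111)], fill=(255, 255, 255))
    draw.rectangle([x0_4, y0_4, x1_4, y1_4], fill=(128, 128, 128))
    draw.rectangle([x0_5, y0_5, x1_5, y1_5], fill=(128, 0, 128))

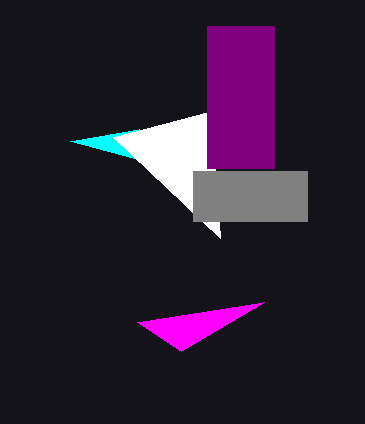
x2_1 = 70
y2_1 = 141
x2_2 = 264
y2_2 = 302
x1_3 = 220
y1_3 = 238
x0_4 = 193
y0_4 = 171
x1_4 = 307
y1_4 = 221
x0_5 = 207
y0_5 = 26
x1_5 = 274
y1_5 = 168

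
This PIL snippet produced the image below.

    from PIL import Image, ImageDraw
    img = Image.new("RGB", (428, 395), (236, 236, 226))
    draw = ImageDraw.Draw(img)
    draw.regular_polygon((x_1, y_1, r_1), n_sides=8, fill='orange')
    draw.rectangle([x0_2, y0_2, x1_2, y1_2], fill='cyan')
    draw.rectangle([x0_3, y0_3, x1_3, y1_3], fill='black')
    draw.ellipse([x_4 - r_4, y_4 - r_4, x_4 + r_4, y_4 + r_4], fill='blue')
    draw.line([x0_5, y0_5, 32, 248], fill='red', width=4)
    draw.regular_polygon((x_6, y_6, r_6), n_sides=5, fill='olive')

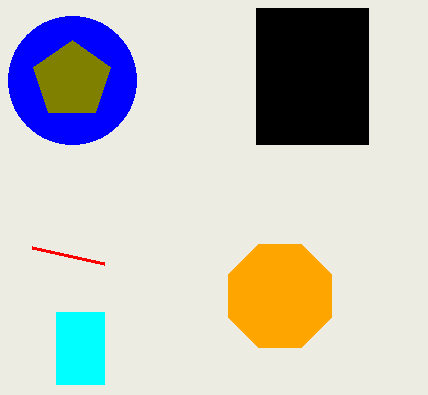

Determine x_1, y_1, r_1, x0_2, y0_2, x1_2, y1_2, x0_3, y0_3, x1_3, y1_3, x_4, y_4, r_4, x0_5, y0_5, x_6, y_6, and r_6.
x_1 = 280; y_1 = 296; r_1 = 56; x0_2 = 56; y0_2 = 312; x1_2 = 104; y1_2 = 384; x0_3 = 256; y0_3 = 8; x1_3 = 368; y1_3 = 144; x_4 = 72; y_4 = 80; r_4 = 64; x0_5 = 104; y0_5 = 264; x_6 = 72; y_6 = 80; r_6 = 40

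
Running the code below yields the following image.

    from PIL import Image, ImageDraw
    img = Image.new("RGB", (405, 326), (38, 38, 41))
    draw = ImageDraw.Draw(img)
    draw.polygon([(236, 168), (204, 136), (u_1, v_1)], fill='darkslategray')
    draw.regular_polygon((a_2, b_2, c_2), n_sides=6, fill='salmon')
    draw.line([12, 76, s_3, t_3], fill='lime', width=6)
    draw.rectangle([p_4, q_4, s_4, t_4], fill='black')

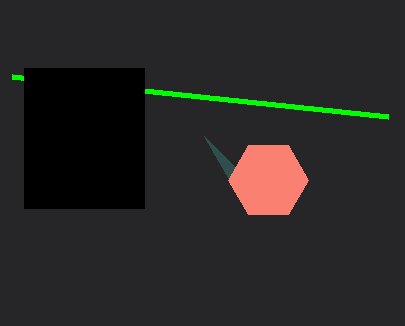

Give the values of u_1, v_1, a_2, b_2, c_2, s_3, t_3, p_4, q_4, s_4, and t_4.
u_1 = 248; v_1 = 212; a_2 = 268; b_2 = 180; c_2 = 40; s_3 = 388; t_3 = 116; p_4 = 24; q_4 = 68; s_4 = 144; t_4 = 208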